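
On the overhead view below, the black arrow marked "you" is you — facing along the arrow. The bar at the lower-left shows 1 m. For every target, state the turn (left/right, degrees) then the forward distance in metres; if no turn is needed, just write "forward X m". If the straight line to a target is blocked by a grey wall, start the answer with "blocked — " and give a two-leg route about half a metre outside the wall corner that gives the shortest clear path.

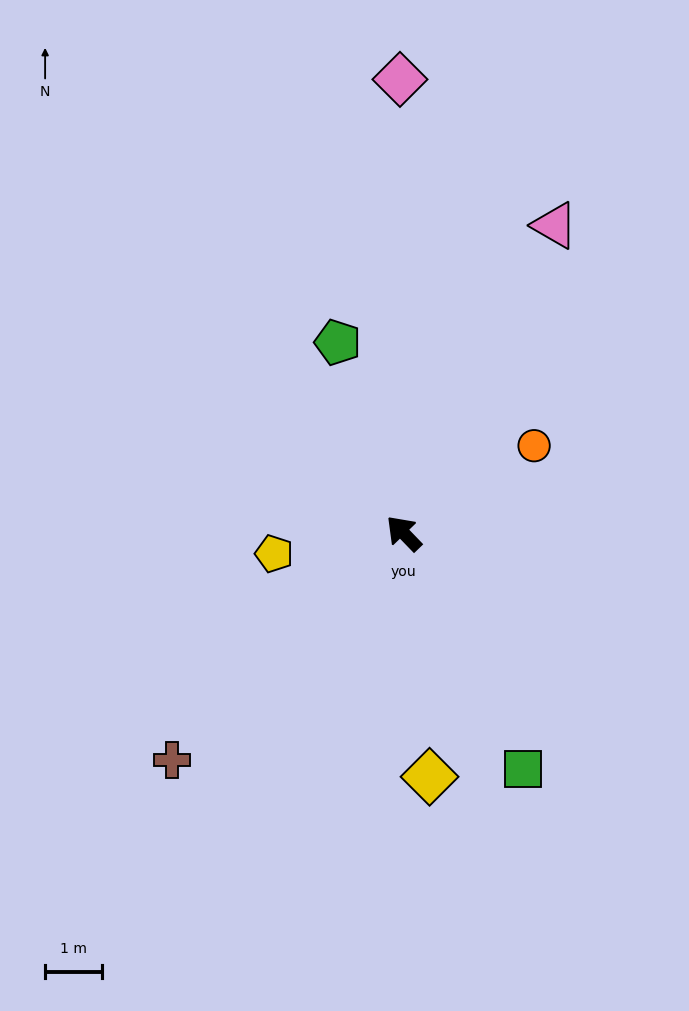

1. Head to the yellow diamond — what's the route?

turn left 142°, forward 4.3 m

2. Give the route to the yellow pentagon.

turn left 55°, forward 2.3 m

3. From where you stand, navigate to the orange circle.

turn right 100°, forward 2.8 m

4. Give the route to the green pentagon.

turn right 25°, forward 3.6 m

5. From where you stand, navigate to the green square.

turn left 163°, forward 4.7 m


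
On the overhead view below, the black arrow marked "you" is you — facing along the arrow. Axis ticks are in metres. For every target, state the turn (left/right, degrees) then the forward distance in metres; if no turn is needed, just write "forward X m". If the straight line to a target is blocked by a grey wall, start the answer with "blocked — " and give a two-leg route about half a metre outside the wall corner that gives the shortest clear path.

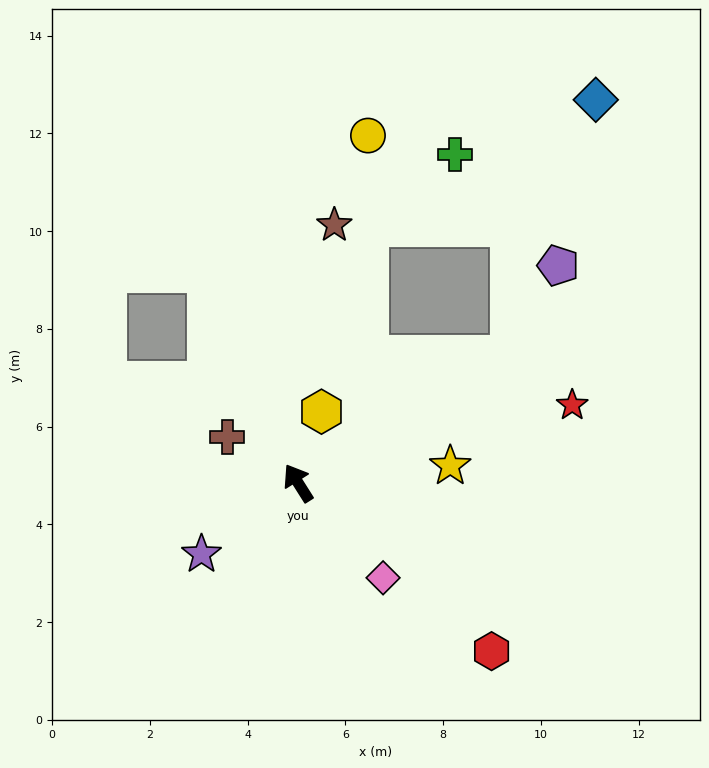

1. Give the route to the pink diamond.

turn right 170°, forward 2.6 m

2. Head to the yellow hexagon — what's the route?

turn right 50°, forward 1.5 m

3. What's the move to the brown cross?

turn left 25°, forward 1.7 m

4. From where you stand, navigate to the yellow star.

turn right 116°, forward 3.1 m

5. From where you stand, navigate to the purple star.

turn left 94°, forward 2.5 m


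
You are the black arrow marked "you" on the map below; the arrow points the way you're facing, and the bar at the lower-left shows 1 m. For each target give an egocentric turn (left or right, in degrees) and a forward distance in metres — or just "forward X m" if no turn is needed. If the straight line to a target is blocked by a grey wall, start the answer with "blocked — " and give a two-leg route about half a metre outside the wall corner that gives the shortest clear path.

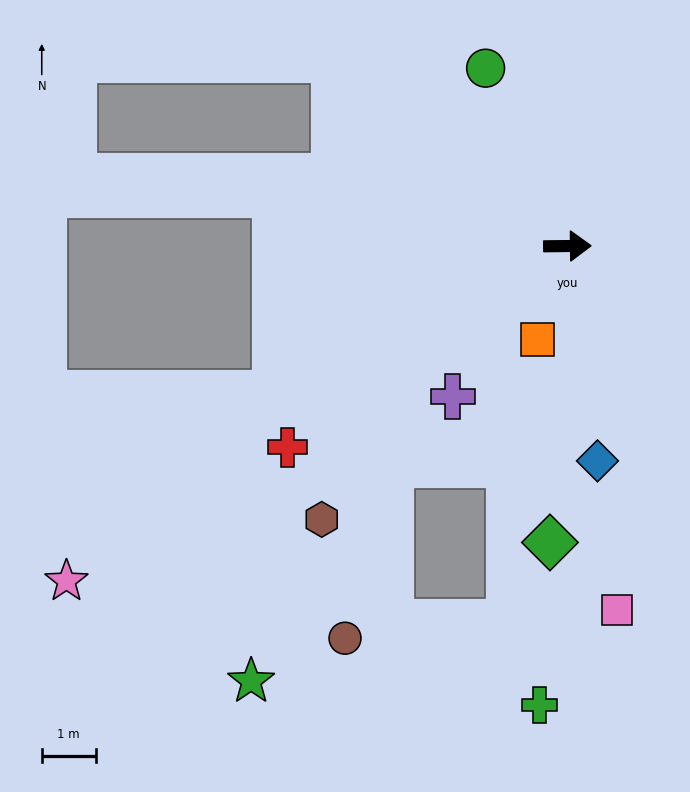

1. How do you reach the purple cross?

turn right 128°, forward 3.5 m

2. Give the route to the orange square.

turn right 108°, forward 1.8 m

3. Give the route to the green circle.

turn left 114°, forward 3.6 m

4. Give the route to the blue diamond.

turn right 83°, forward 4.0 m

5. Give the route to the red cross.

turn right 145°, forward 6.4 m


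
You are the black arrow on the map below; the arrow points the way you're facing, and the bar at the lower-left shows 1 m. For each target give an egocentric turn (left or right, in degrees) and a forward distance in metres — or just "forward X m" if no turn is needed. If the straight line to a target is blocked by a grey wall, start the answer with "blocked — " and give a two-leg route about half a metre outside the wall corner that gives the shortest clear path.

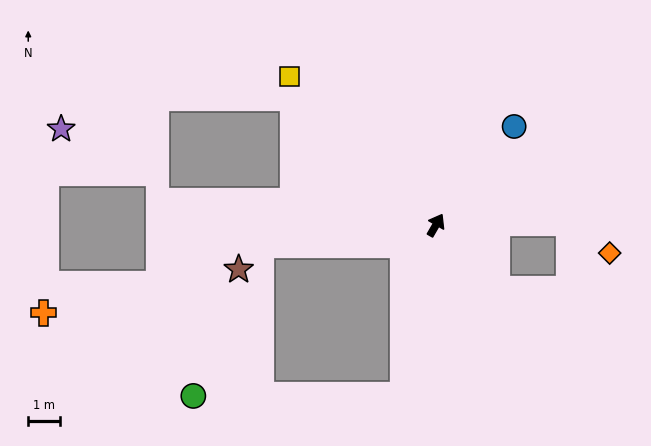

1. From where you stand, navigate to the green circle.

blocked — turn right 161°, forward 5.5 m, then turn right 79°, forward 6.6 m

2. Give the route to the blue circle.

turn right 8°, forward 4.0 m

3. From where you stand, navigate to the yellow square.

turn left 75°, forward 6.6 m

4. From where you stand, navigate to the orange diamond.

blocked — turn right 59°, forward 4.2 m, then turn right 39°, forward 1.6 m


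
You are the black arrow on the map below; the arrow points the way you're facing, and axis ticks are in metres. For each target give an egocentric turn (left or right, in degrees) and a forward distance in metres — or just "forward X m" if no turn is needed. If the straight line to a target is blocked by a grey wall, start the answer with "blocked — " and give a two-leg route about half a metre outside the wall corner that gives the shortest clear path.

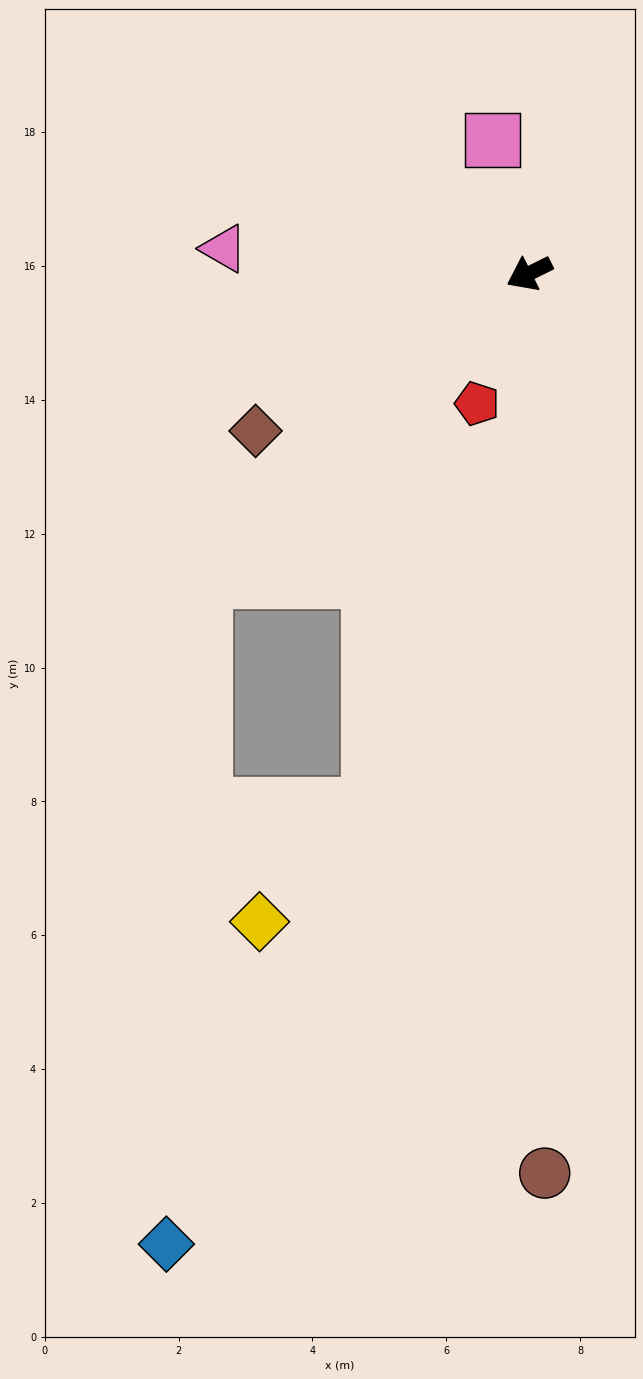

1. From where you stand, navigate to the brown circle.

turn left 65°, forward 13.4 m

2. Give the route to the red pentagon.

turn left 42°, forward 2.1 m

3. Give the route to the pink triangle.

turn right 31°, forward 4.6 m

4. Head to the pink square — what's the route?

turn right 101°, forward 2.1 m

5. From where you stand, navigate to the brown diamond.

turn left 4°, forward 4.7 m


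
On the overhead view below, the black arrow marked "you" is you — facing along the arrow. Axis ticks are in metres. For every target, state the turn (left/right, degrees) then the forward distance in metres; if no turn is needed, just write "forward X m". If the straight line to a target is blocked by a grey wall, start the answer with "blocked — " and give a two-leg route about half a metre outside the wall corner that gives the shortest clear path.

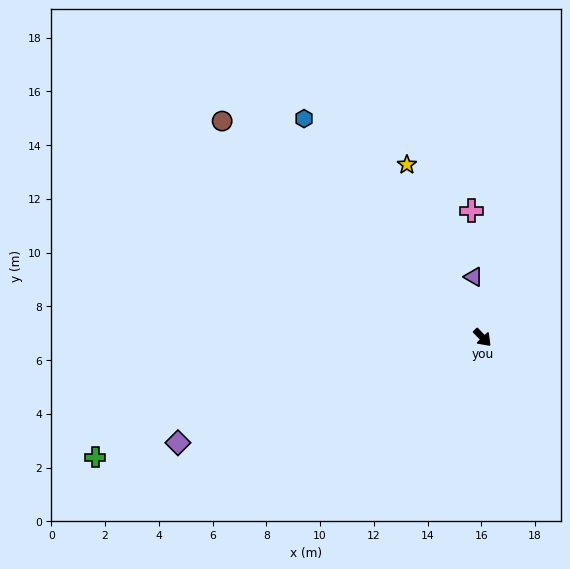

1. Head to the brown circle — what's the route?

turn right 173°, forward 12.6 m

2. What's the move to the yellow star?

turn left 160°, forward 7.0 m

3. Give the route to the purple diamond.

turn right 115°, forward 12.0 m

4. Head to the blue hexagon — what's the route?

turn left 176°, forward 10.5 m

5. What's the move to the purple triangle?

turn left 145°, forward 2.3 m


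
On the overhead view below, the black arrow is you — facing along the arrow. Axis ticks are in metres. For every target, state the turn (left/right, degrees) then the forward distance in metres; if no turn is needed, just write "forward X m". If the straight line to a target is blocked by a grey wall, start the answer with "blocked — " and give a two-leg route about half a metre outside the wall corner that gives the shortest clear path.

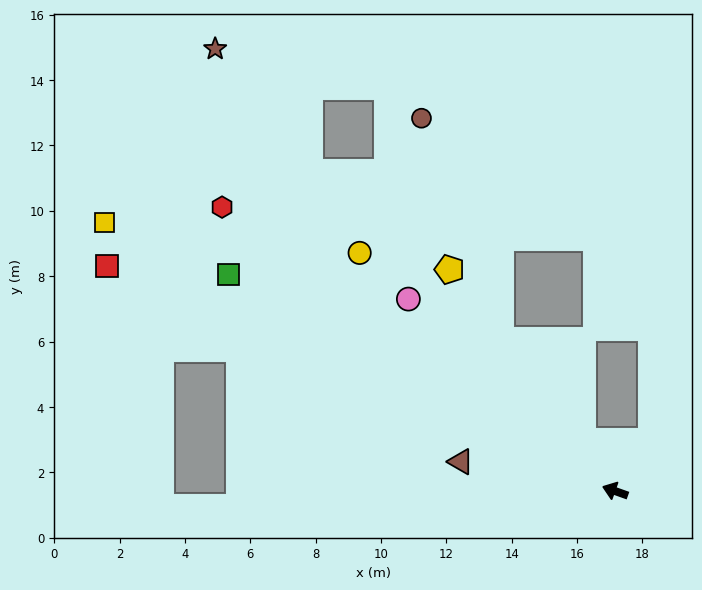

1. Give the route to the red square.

turn right 4°, forward 17.0 m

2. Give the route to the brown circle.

blocked — turn right 33°, forward 5.8 m, then turn right 18°, forward 7.2 m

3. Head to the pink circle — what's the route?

turn right 23°, forward 8.6 m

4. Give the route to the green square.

turn right 10°, forward 13.6 m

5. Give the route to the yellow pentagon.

turn right 34°, forward 8.5 m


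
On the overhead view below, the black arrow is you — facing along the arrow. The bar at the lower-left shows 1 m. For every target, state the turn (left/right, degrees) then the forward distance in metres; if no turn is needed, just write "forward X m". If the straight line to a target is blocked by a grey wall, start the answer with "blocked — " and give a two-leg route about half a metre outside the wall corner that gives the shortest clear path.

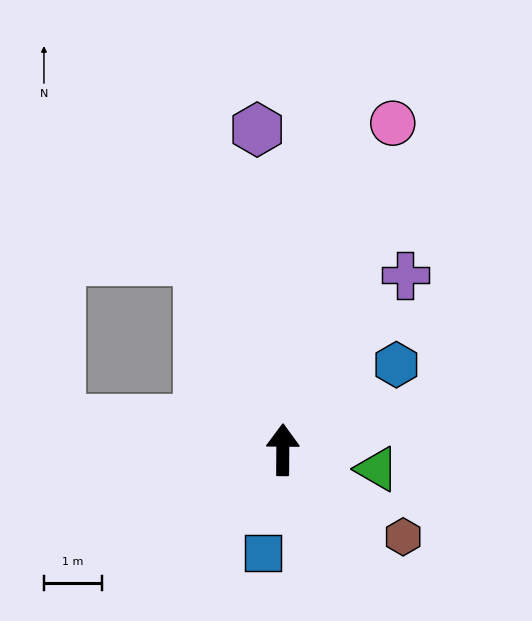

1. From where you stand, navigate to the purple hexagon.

turn left 5°, forward 5.5 m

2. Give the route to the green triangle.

turn right 101°, forward 1.6 m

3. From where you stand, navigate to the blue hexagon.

turn right 53°, forward 2.4 m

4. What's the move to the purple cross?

turn right 35°, forward 3.6 m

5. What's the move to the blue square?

turn left 169°, forward 1.8 m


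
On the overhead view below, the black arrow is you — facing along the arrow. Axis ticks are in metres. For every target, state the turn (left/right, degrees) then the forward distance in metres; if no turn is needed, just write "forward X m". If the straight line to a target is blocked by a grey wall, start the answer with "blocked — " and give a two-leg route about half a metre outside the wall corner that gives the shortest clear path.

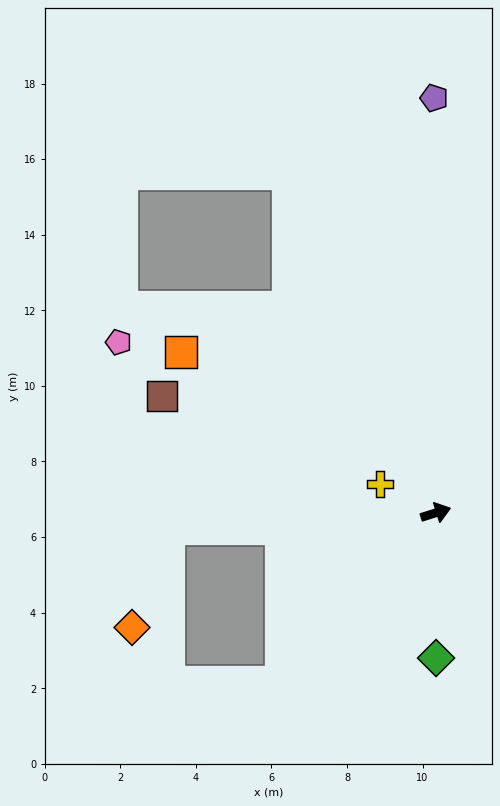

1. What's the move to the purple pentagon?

turn left 73°, forward 11.0 m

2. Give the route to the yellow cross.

turn left 135°, forward 1.7 m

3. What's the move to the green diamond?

turn right 107°, forward 3.8 m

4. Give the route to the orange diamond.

blocked — turn left 166°, forward 7.1 m, then turn left 66°, forward 2.8 m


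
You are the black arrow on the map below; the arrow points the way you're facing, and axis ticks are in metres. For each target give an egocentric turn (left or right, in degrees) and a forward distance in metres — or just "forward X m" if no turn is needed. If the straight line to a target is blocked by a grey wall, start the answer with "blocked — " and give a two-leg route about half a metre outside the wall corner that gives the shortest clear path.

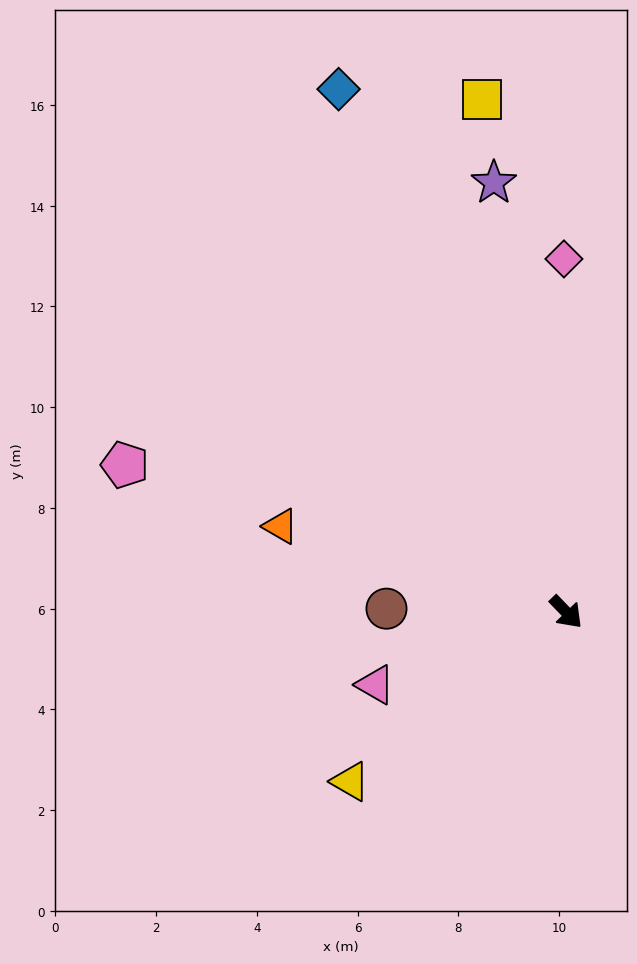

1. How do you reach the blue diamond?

turn left 160°, forward 11.3 m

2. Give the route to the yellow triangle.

turn right 96°, forward 5.4 m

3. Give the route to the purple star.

turn left 146°, forward 8.6 m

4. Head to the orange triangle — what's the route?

turn right 151°, forward 5.9 m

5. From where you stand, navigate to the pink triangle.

turn right 113°, forward 4.1 m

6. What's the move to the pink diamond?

turn left 136°, forward 7.0 m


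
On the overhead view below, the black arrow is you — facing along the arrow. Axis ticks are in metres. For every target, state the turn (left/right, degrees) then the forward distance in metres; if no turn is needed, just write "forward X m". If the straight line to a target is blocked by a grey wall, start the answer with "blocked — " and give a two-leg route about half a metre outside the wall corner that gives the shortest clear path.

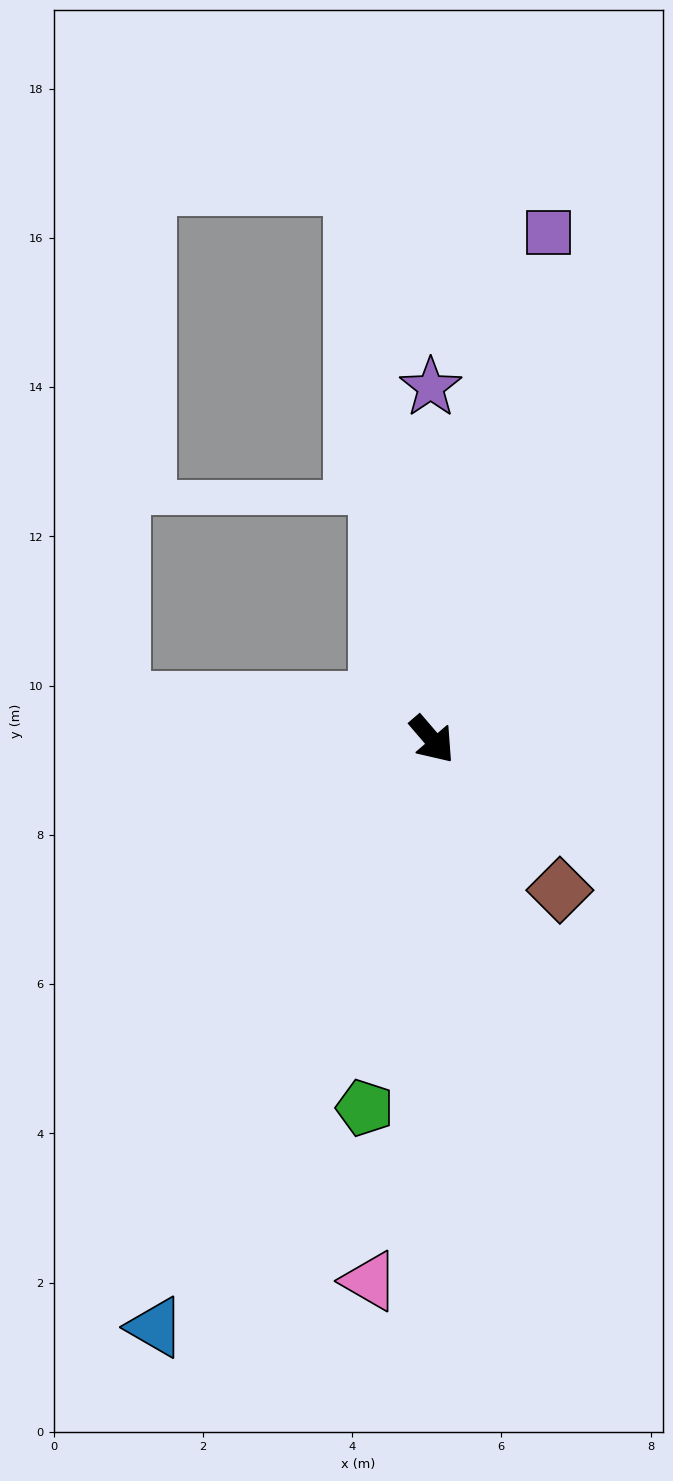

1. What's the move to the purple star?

turn left 140°, forward 4.7 m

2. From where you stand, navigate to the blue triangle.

turn right 66°, forward 8.7 m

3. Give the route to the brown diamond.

forward 2.6 m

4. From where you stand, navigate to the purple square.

turn left 126°, forward 7.0 m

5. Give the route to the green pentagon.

turn right 51°, forward 5.0 m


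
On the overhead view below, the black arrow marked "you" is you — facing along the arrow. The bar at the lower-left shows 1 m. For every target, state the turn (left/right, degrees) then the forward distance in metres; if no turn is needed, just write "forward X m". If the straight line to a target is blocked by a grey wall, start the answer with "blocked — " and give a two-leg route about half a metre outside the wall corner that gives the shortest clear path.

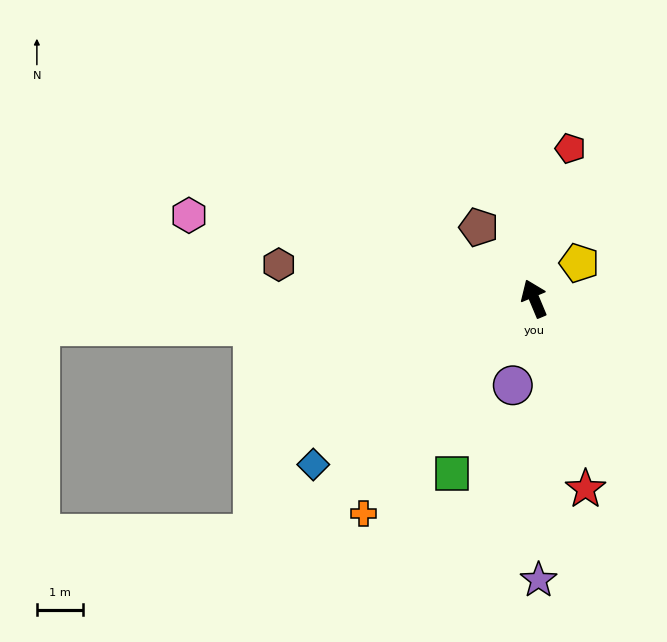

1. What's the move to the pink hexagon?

turn left 54°, forward 7.7 m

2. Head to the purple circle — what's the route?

turn left 143°, forward 1.9 m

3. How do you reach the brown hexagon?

turn left 60°, forward 5.6 m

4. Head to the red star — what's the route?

turn left 172°, forward 4.3 m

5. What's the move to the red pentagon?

turn right 36°, forward 3.3 m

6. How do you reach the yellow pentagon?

turn right 74°, forward 1.2 m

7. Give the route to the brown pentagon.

turn left 15°, forward 2.0 m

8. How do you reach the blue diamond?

turn left 104°, forward 6.0 m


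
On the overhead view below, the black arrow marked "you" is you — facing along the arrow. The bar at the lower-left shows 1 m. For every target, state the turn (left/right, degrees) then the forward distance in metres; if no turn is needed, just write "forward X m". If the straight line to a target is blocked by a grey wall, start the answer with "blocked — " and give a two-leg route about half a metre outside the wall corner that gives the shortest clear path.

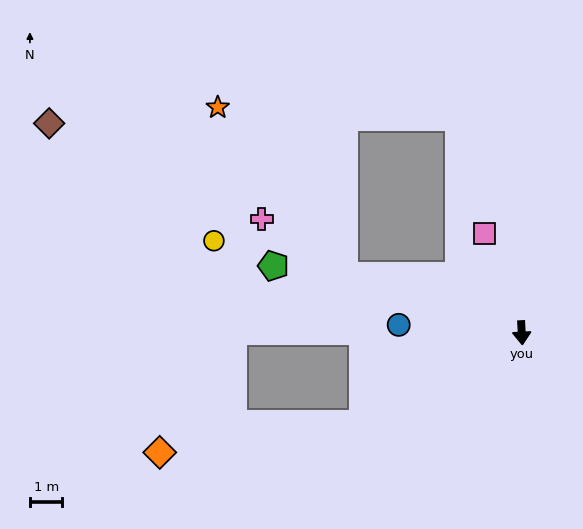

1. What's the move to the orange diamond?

blocked — turn right 63°, forward 5.6 m, then turn right 22°, forward 6.3 m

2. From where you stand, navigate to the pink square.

turn right 162°, forward 3.3 m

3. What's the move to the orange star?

blocked — turn right 111°, forward 5.7 m, then turn right 35°, forward 6.5 m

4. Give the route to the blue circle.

turn right 97°, forward 3.8 m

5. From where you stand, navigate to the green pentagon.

turn right 108°, forward 7.9 m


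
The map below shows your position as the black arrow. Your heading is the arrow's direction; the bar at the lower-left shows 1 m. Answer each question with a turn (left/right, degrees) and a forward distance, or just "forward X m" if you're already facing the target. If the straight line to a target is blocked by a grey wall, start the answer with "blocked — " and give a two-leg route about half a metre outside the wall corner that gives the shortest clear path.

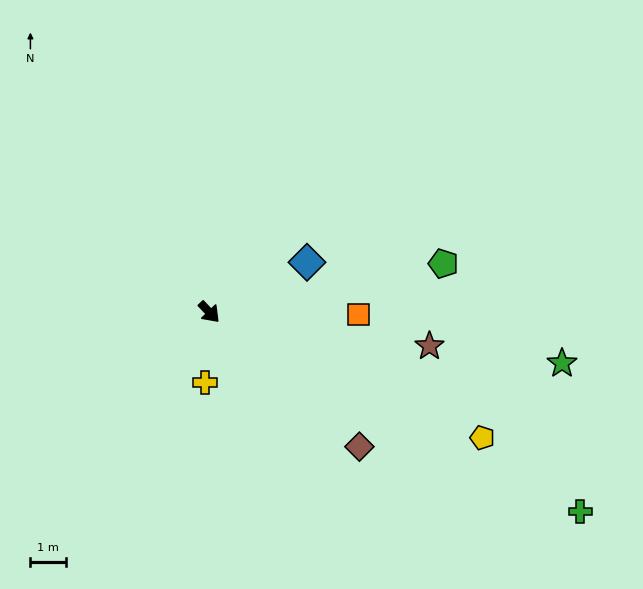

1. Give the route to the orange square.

turn left 46°, forward 4.2 m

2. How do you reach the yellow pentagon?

turn left 22°, forward 8.5 m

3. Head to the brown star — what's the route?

turn left 38°, forward 6.3 m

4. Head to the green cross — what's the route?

turn left 18°, forward 11.9 m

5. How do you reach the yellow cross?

turn right 47°, forward 2.0 m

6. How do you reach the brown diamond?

turn left 5°, forward 5.7 m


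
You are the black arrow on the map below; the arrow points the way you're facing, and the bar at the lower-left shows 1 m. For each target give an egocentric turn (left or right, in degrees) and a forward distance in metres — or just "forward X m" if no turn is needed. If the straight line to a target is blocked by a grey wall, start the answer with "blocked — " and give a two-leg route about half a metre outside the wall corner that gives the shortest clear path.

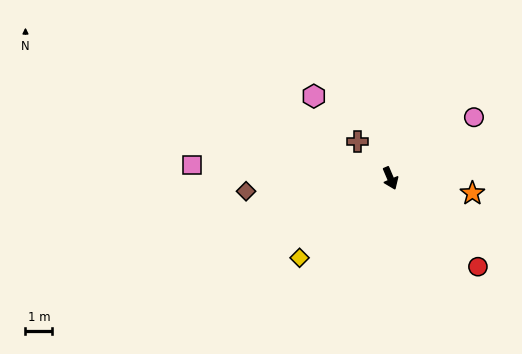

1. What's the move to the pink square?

turn right 117°, forward 7.4 m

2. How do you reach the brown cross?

turn right 161°, forward 1.8 m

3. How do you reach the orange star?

turn left 57°, forward 3.1 m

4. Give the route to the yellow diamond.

turn right 72°, forward 4.5 m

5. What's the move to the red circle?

turn left 22°, forward 4.6 m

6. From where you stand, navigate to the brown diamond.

turn right 108°, forward 5.4 m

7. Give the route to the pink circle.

turn left 103°, forward 3.8 m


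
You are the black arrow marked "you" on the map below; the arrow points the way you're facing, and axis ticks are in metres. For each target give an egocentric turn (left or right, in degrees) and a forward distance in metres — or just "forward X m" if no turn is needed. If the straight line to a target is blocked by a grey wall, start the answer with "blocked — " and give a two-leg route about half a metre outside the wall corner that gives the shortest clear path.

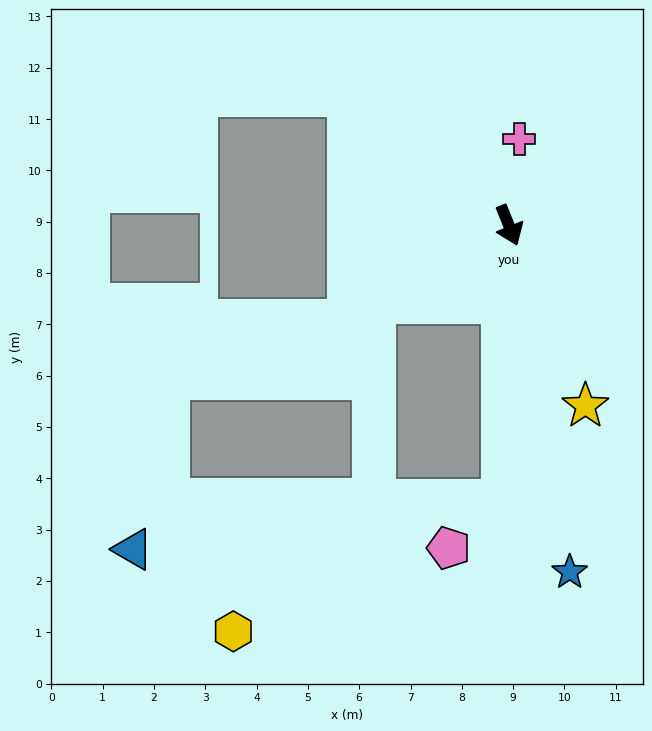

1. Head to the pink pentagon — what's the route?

blocked — turn right 23°, forward 5.4 m, then turn right 48°, forward 1.4 m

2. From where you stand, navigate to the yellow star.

forward 3.8 m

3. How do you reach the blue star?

turn right 12°, forward 6.9 m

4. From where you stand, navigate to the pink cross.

turn left 151°, forward 1.7 m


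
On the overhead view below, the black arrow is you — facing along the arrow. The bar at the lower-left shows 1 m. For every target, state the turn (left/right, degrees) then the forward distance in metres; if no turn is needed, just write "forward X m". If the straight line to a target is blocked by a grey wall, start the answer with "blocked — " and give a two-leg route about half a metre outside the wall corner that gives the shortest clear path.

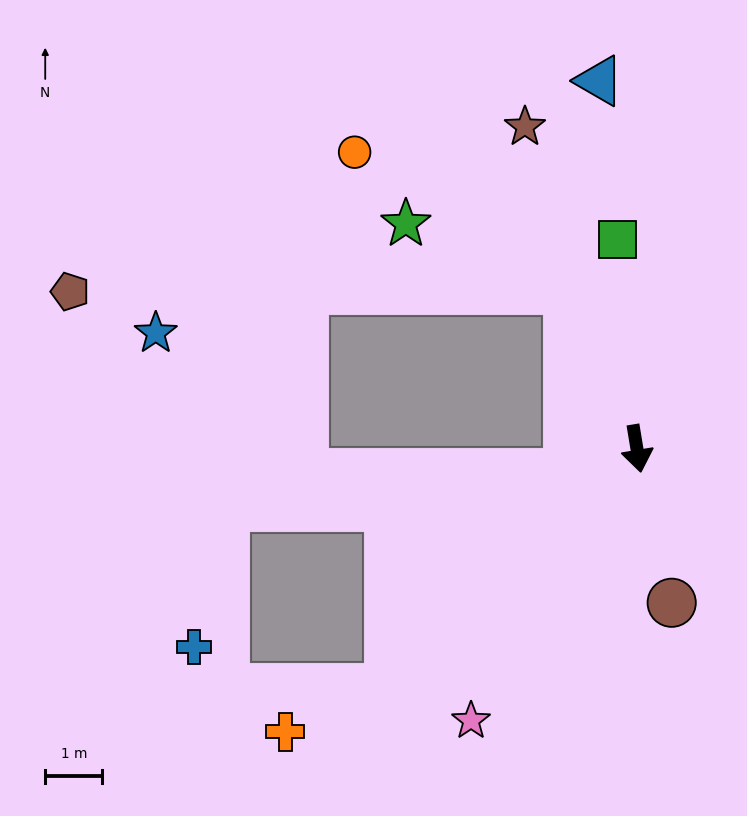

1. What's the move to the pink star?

turn right 41°, forward 5.6 m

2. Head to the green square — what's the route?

turn left 176°, forward 3.7 m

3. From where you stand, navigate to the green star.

blocked — turn right 166°, forward 3.0 m, then turn left 44°, forward 3.1 m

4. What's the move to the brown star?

turn right 170°, forward 6.0 m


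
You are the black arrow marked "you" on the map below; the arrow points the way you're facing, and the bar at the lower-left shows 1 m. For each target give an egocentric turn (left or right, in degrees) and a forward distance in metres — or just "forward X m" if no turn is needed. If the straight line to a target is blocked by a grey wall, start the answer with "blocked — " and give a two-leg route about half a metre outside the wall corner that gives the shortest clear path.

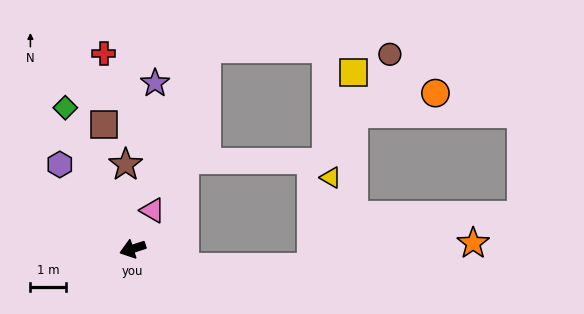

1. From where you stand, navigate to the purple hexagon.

turn right 67°, forward 3.2 m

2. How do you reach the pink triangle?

turn right 135°, forward 1.2 m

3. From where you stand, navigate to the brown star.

turn right 103°, forward 2.4 m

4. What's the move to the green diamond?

turn right 82°, forward 4.4 m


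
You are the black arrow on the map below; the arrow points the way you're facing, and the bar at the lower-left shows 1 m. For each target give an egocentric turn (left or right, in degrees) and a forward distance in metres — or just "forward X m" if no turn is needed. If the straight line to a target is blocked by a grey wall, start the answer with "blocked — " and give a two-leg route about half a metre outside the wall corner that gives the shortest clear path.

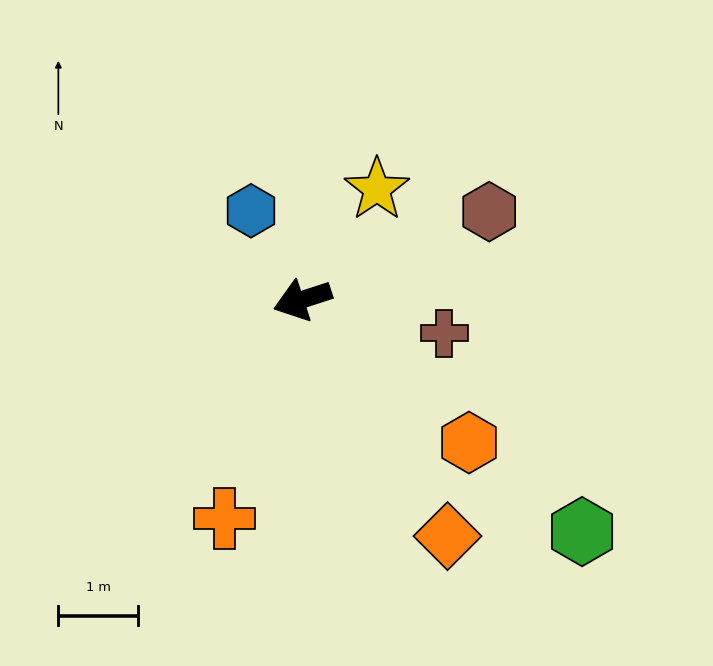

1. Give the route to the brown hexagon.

turn right 173°, forward 2.6 m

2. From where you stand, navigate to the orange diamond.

turn left 104°, forward 3.5 m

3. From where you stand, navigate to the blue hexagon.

turn right 78°, forward 1.3 m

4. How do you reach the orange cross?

turn left 52°, forward 2.9 m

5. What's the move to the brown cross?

turn left 149°, forward 1.8 m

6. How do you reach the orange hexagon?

turn left 121°, forward 2.7 m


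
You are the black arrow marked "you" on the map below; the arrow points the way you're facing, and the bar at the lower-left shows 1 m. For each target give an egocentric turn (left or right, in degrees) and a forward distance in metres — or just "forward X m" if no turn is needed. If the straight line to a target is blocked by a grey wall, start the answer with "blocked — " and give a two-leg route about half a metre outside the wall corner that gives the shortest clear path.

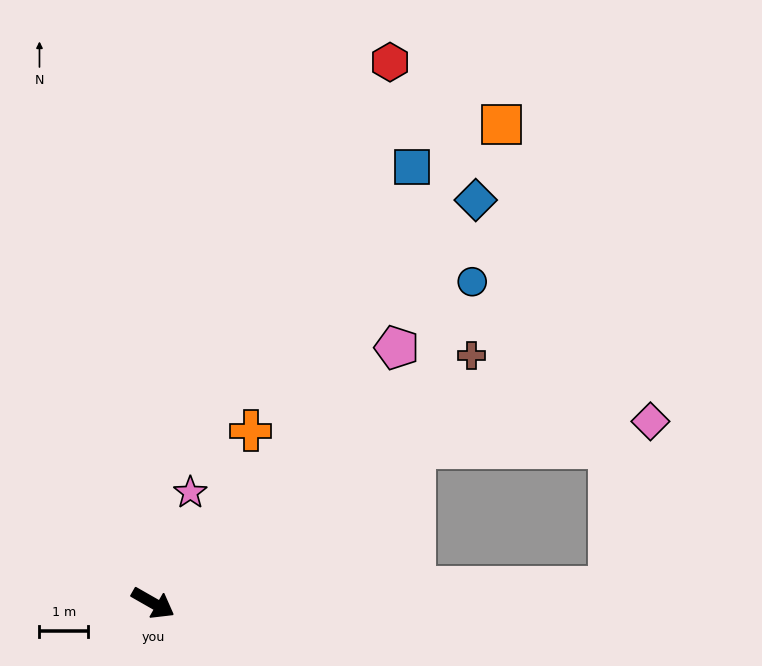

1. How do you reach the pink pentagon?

turn left 76°, forward 7.2 m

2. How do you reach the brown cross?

turn left 68°, forward 8.2 m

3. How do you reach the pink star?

turn left 101°, forward 2.4 m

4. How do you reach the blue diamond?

turn left 81°, forward 10.5 m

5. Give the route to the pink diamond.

blocked — turn left 60°, forward 6.2 m, then turn right 24°, forward 4.8 m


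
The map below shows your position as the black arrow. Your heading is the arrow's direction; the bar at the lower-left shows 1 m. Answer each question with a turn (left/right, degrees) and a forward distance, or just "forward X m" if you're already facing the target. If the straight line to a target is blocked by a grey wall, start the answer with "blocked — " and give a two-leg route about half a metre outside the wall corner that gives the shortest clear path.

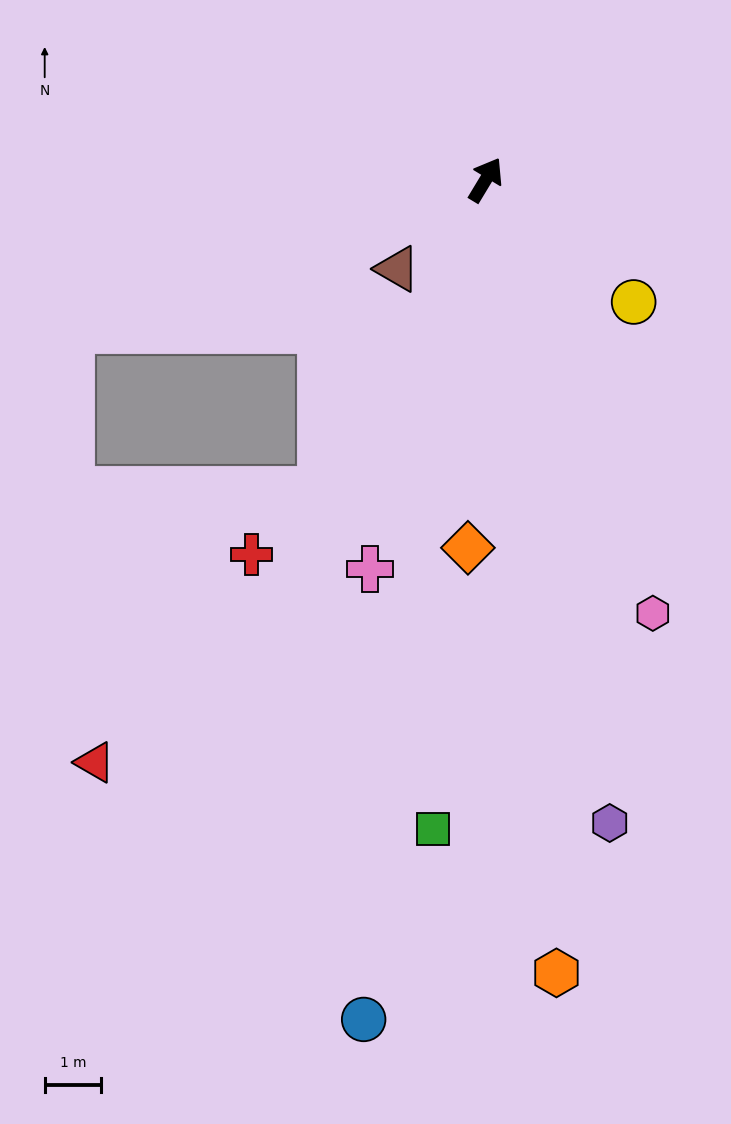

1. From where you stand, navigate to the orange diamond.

turn right 152°, forward 6.6 m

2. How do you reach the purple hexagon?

turn right 138°, forward 11.7 m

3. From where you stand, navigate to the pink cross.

turn right 165°, forward 7.2 m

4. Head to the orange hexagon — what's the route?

turn right 144°, forward 14.2 m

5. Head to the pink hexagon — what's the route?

turn right 128°, forward 8.3 m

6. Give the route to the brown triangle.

turn left 166°, forward 2.2 m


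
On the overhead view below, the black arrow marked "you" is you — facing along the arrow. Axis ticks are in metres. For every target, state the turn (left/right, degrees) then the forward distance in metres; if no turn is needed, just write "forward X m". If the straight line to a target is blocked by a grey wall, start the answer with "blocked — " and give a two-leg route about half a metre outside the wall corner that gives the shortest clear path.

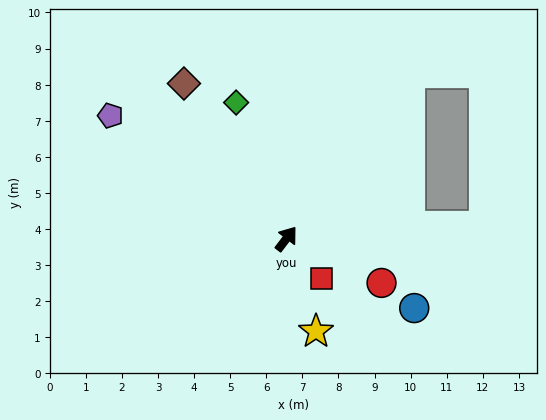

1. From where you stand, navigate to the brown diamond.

turn left 71°, forward 5.2 m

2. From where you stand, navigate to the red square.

turn right 101°, forward 1.5 m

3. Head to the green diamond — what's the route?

turn left 58°, forward 4.0 m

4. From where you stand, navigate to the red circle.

turn right 78°, forward 2.9 m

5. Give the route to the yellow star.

turn right 125°, forward 2.7 m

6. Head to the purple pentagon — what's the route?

turn left 92°, forward 5.9 m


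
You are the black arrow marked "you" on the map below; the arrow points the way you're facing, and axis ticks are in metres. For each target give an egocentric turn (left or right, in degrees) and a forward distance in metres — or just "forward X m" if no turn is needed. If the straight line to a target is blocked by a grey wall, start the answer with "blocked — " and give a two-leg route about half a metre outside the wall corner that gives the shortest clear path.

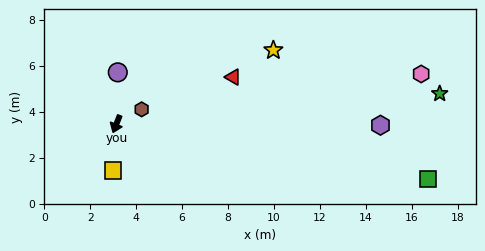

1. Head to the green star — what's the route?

turn left 117°, forward 14.1 m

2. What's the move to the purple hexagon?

turn left 111°, forward 11.5 m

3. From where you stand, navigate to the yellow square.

turn left 17°, forward 2.0 m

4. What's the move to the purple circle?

turn right 160°, forward 2.2 m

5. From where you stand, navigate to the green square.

turn left 102°, forward 13.8 m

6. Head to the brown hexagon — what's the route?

turn left 142°, forward 1.3 m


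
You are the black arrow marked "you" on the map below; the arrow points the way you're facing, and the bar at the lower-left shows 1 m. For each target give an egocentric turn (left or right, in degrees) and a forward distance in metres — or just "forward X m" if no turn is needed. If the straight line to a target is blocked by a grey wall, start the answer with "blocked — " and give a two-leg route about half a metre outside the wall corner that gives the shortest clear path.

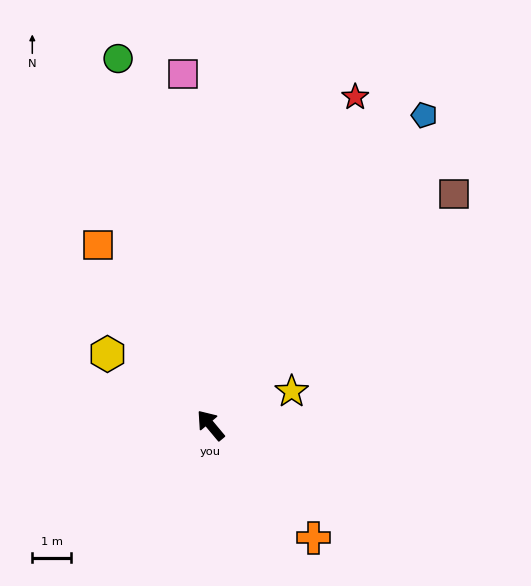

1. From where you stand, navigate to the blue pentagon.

turn right 74°, forward 9.8 m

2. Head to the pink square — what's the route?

turn right 35°, forward 9.2 m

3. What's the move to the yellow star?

turn right 107°, forward 2.3 m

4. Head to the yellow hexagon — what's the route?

turn left 15°, forward 3.3 m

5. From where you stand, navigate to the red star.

turn right 64°, forward 9.3 m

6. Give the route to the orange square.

turn right 8°, forward 5.5 m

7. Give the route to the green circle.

turn right 26°, forward 9.8 m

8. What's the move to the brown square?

turn right 86°, forward 8.7 m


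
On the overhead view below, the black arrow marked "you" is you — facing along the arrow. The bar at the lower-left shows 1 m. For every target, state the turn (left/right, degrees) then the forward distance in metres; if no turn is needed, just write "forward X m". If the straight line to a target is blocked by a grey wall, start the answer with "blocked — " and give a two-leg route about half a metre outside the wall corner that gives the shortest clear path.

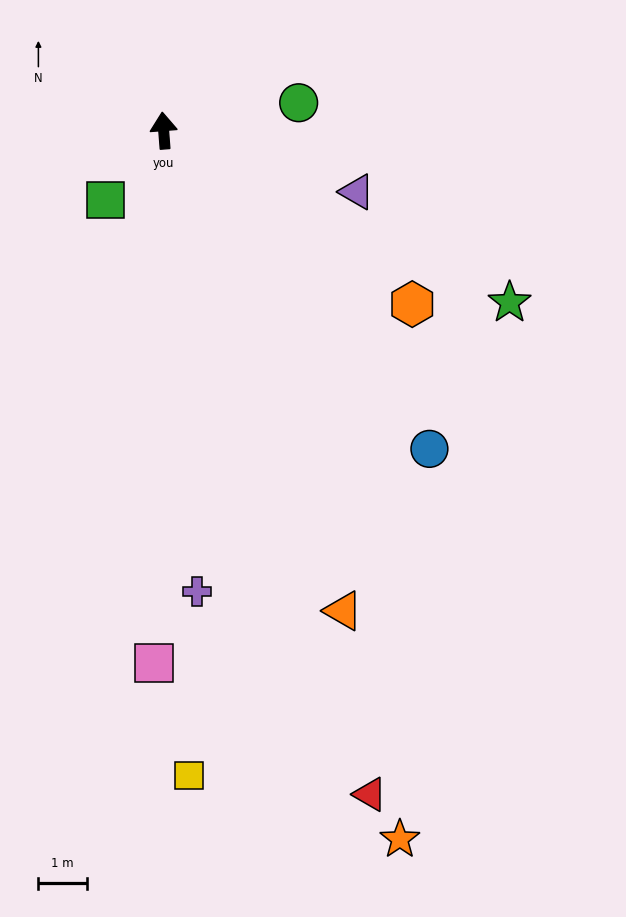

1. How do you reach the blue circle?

turn right 145°, forward 8.5 m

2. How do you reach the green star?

turn right 121°, forward 8.0 m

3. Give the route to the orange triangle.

turn right 164°, forward 10.6 m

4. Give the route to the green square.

turn left 136°, forward 1.9 m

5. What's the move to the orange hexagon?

turn right 129°, forward 6.2 m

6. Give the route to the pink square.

turn left 175°, forward 11.0 m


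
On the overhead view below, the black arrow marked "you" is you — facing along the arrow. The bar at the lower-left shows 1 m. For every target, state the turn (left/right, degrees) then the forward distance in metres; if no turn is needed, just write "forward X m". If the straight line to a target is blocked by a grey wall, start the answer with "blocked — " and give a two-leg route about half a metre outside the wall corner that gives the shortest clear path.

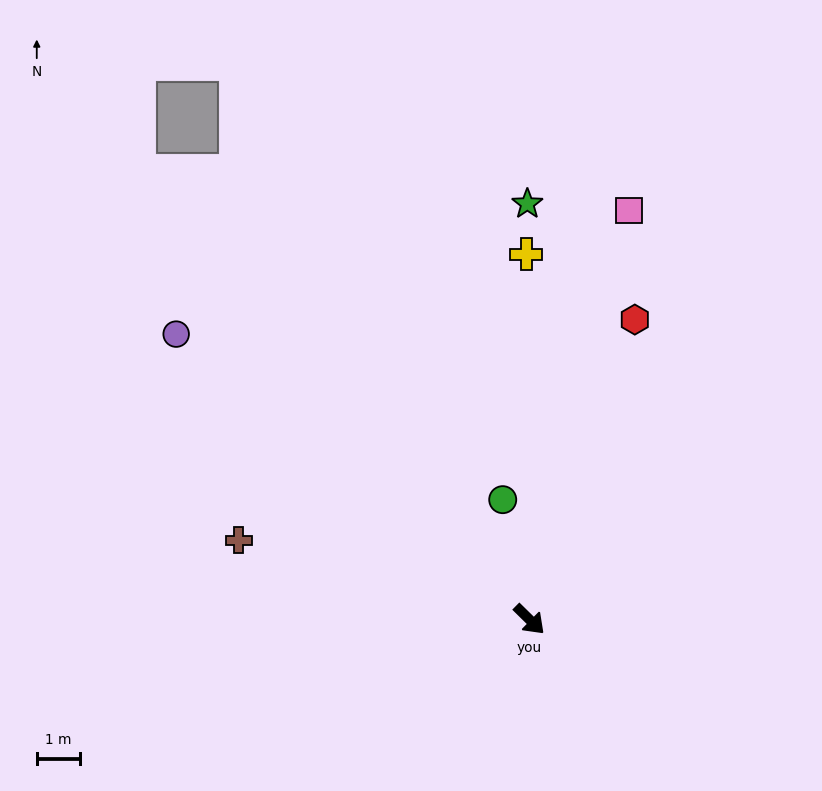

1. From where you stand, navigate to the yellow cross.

turn left 135°, forward 8.5 m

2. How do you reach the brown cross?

turn right 151°, forward 7.0 m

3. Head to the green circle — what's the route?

turn left 147°, forward 2.8 m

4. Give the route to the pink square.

turn left 121°, forward 9.8 m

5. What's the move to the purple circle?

turn right 174°, forward 10.5 m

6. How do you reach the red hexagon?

turn left 115°, forward 7.4 m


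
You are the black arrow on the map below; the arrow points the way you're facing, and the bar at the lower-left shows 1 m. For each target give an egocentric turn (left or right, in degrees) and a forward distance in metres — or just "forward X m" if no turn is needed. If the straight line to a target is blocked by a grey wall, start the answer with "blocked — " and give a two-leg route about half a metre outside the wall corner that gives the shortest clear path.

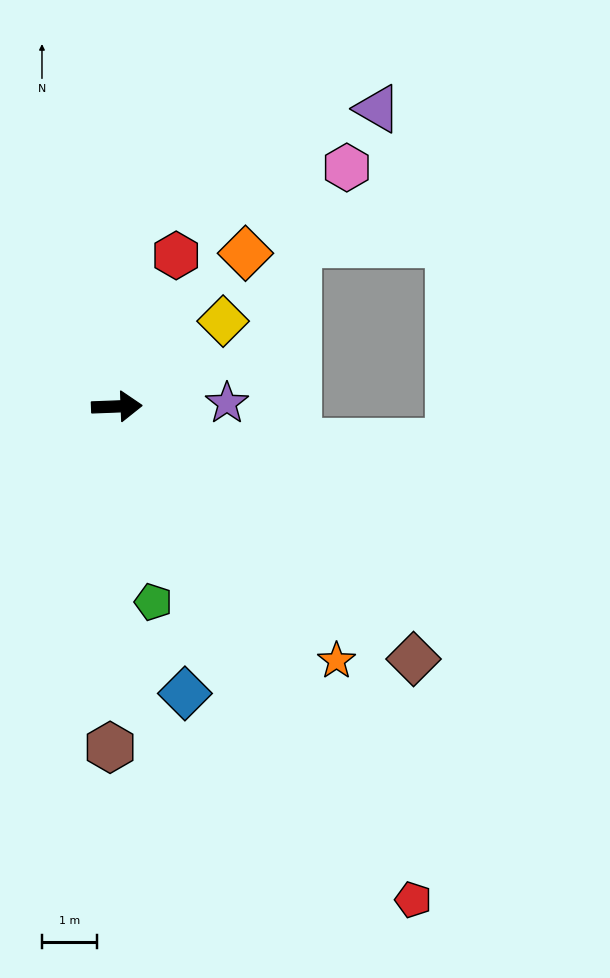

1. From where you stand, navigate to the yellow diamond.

turn left 37°, forward 2.5 m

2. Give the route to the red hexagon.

turn left 66°, forward 2.9 m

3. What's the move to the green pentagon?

turn right 82°, forward 3.6 m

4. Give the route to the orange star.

turn right 51°, forward 6.1 m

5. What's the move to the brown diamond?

turn right 43°, forward 7.1 m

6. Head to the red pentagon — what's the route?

turn right 61°, forward 10.4 m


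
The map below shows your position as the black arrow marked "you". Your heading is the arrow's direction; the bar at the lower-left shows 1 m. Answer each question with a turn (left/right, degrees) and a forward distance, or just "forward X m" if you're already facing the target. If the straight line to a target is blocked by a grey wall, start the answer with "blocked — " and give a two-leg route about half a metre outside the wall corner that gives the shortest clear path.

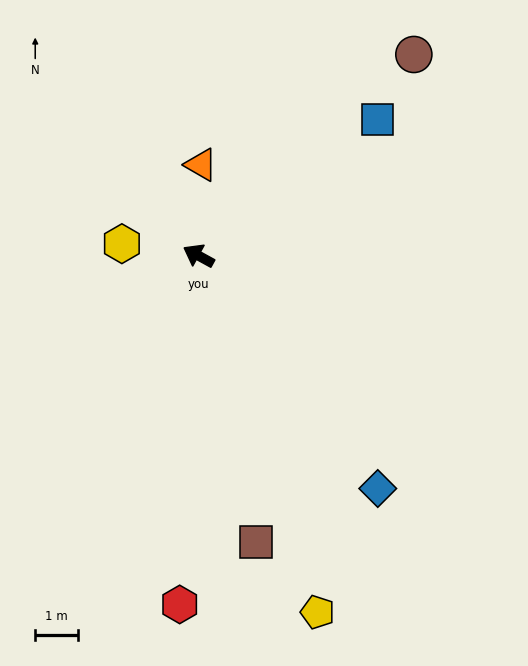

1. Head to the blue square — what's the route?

turn right 114°, forward 5.2 m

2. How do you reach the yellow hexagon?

turn left 20°, forward 1.8 m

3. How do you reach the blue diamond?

turn left 156°, forward 6.8 m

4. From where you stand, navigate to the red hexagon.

turn left 116°, forward 8.1 m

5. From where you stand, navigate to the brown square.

turn left 130°, forward 6.8 m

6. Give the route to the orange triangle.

turn right 63°, forward 2.1 m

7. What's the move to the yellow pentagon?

turn left 137°, forward 8.7 m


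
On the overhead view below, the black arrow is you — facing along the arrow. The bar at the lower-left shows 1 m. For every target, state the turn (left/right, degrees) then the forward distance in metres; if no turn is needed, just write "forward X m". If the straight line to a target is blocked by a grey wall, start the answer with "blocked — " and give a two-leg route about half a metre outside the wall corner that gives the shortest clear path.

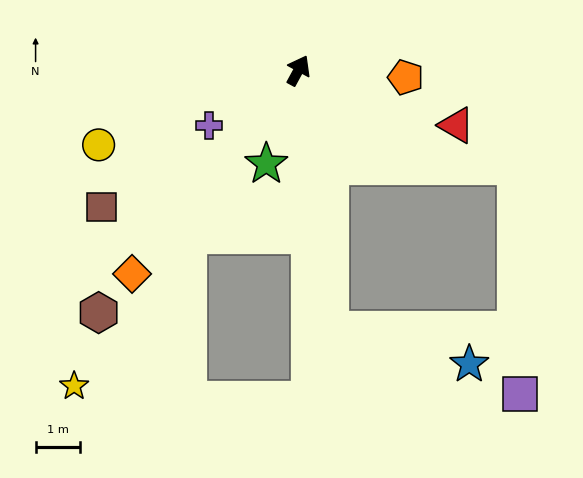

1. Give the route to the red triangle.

turn right 81°, forward 3.8 m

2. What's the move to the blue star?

blocked — turn right 145°, forward 5.9 m, then turn left 69°, forward 3.3 m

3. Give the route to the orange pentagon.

turn right 65°, forward 2.4 m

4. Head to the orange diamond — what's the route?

turn left 169°, forward 6.0 m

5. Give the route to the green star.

turn right 170°, forward 2.2 m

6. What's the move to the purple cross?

turn left 150°, forward 2.4 m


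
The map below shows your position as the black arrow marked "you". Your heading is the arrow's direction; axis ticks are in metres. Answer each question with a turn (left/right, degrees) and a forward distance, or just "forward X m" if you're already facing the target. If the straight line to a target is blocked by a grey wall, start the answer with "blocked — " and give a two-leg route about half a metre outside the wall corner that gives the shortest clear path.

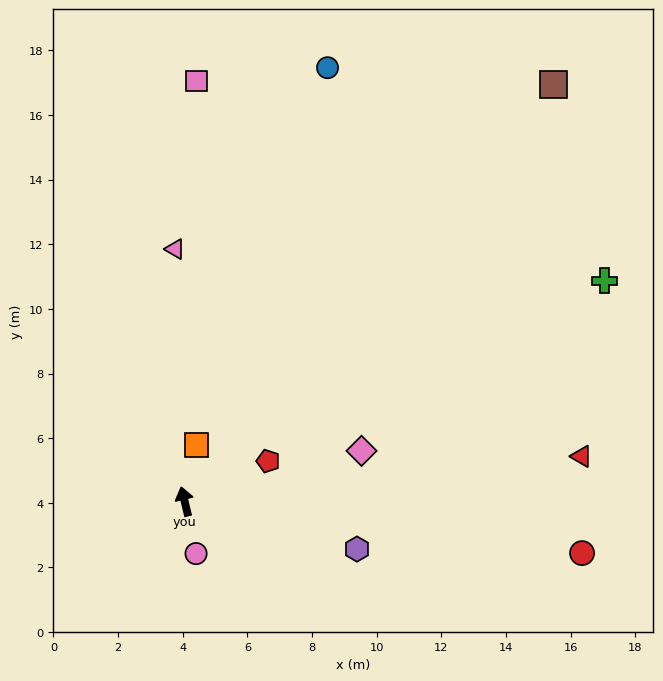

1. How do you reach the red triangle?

turn right 97°, forward 12.4 m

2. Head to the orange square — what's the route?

turn right 26°, forward 1.8 m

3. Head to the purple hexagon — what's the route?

turn right 119°, forward 5.5 m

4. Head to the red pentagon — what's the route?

turn right 78°, forward 2.9 m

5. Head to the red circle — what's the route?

turn right 111°, forward 12.4 m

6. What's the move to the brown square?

turn right 55°, forward 17.2 m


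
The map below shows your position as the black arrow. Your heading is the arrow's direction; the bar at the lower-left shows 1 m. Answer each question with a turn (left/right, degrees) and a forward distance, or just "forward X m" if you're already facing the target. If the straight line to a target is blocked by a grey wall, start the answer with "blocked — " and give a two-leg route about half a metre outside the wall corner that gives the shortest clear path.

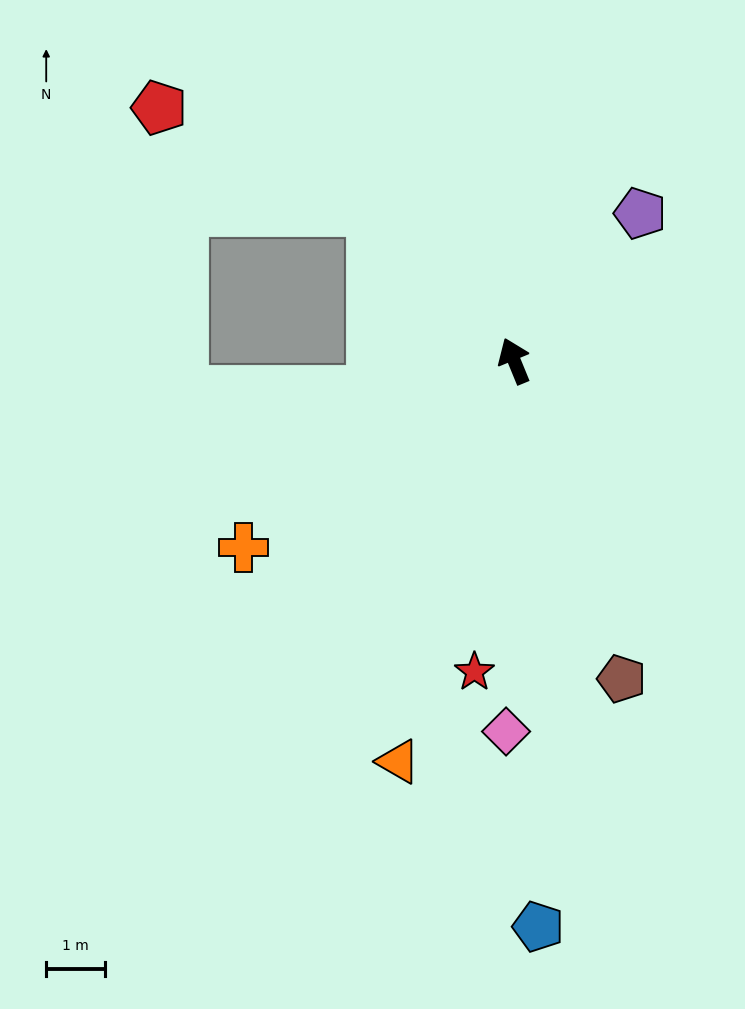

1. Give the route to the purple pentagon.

turn right 63°, forward 3.3 m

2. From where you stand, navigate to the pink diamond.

turn left 156°, forward 6.3 m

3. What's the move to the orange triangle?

turn left 142°, forward 7.1 m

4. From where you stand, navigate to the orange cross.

turn left 102°, forward 5.6 m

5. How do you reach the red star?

turn left 150°, forward 5.4 m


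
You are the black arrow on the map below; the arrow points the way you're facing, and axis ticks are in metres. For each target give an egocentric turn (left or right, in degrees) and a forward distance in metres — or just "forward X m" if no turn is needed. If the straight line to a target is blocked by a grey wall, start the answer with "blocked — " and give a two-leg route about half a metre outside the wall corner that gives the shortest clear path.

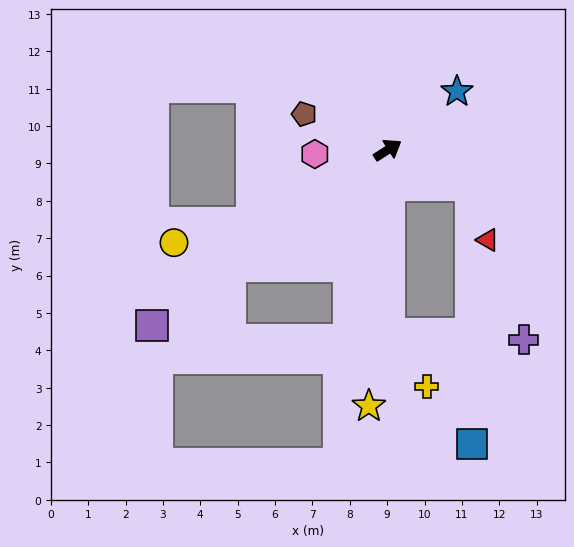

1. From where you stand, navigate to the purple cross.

blocked — turn right 122°, forward 4.9 m, then turn left 87°, forward 3.6 m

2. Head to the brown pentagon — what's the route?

turn left 124°, forward 2.4 m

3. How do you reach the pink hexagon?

turn left 151°, forward 2.0 m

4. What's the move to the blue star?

turn left 8°, forward 2.4 m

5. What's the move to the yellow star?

turn right 127°, forward 6.9 m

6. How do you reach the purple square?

turn right 176°, forward 7.9 m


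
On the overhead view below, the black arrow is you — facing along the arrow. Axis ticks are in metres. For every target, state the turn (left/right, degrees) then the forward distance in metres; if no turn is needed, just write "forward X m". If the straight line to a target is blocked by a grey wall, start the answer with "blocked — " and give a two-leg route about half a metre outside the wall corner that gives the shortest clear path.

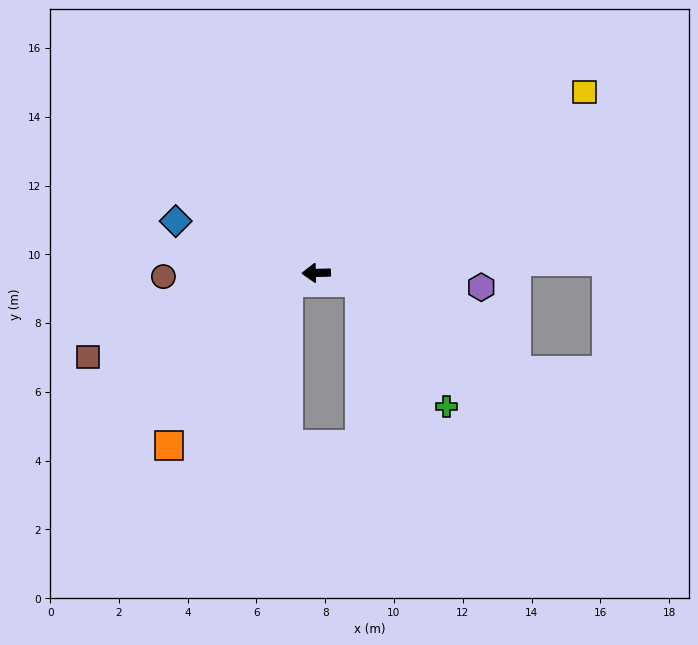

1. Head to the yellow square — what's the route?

turn right 147°, forward 9.4 m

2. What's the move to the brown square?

turn left 19°, forward 7.1 m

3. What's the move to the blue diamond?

turn right 22°, forward 4.4 m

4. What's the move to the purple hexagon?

turn left 174°, forward 4.8 m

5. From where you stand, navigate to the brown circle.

forward 4.4 m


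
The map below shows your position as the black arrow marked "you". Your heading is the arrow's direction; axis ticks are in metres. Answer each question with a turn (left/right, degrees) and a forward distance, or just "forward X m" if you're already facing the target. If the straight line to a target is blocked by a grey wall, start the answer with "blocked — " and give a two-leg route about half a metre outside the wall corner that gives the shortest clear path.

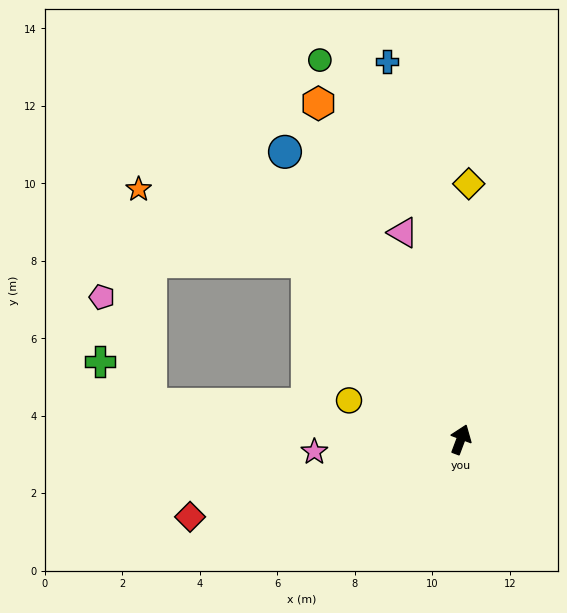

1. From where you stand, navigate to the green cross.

blocked — turn left 104°, forward 8.0 m, then turn right 33°, forward 1.7 m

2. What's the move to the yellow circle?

turn left 91°, forward 3.1 m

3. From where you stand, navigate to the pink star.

turn left 115°, forward 3.8 m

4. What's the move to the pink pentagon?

blocked — turn left 104°, forward 8.0 m, then turn right 59°, forward 3.0 m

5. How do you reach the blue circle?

turn left 52°, forward 8.7 m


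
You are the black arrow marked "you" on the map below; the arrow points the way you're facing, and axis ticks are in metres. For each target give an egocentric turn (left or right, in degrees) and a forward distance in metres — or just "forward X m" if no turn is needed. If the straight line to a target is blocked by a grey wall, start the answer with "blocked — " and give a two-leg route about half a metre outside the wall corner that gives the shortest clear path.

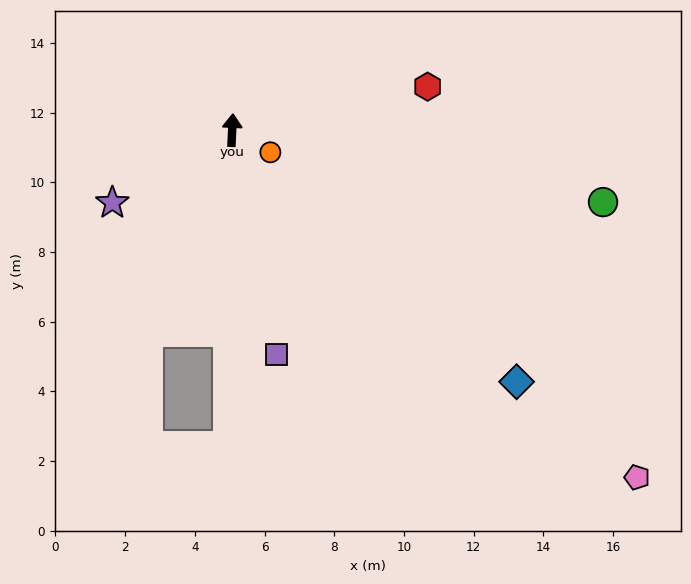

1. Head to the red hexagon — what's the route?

turn right 75°, forward 5.7 m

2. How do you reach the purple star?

turn left 124°, forward 4.0 m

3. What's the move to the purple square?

turn right 166°, forward 6.6 m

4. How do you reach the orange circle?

turn right 117°, forward 1.3 m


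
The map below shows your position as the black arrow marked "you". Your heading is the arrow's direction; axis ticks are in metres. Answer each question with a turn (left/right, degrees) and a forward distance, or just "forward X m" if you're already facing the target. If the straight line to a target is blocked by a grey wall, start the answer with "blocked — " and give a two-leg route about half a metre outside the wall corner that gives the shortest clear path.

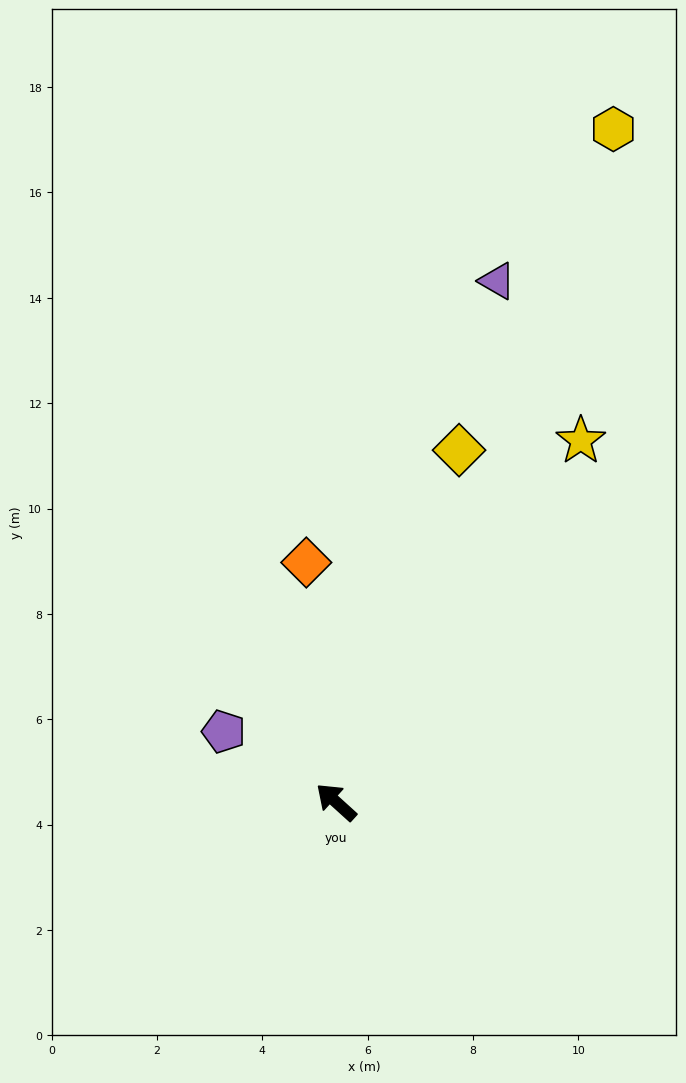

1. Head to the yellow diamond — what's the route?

turn right 67°, forward 7.1 m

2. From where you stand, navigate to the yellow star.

turn right 82°, forward 8.3 m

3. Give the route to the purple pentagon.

turn left 10°, forward 2.5 m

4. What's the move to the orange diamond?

turn right 41°, forward 4.6 m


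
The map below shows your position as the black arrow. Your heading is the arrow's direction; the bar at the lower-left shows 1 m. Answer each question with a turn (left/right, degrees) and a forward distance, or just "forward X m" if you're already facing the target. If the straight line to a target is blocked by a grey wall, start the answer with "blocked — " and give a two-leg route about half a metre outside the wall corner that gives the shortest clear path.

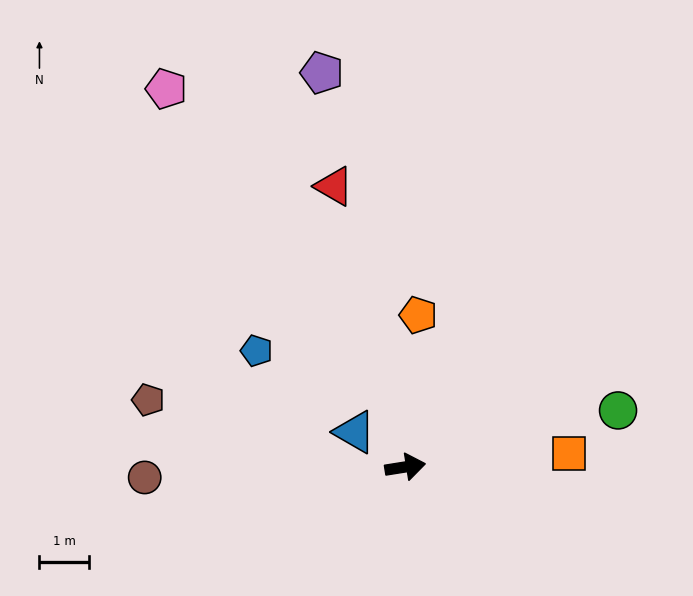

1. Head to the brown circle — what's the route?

turn left 173°, forward 5.2 m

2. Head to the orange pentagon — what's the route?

turn left 76°, forward 3.1 m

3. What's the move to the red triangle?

turn left 95°, forward 5.8 m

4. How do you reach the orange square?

turn right 4°, forward 3.3 m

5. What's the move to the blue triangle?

turn left 136°, forward 1.2 m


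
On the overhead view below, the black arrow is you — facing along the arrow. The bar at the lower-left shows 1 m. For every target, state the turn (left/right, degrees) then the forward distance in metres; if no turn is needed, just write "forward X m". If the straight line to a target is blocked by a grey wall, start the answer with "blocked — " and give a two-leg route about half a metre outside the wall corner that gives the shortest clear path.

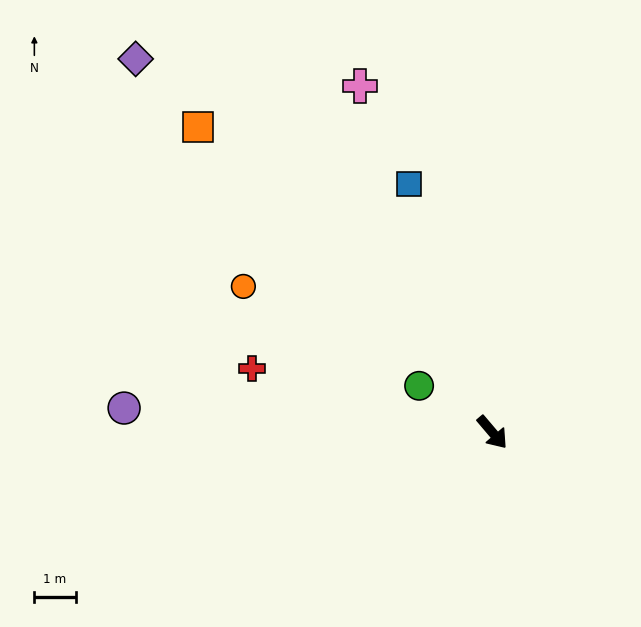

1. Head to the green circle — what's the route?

turn right 163°, forward 2.1 m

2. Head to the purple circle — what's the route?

turn right 134°, forward 8.9 m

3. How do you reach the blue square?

turn left 158°, forward 6.3 m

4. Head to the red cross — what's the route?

turn right 145°, forward 6.0 m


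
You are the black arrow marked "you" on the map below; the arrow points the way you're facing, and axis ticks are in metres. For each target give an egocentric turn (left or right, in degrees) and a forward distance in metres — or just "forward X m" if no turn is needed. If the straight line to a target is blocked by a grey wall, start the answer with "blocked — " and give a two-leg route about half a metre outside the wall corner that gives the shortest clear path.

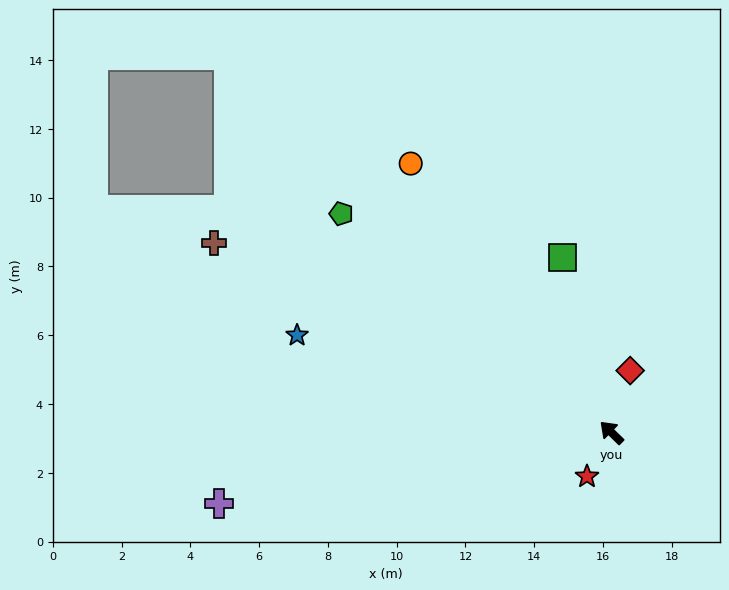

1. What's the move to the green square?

turn right 30°, forward 5.3 m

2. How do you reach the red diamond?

turn right 62°, forward 1.9 m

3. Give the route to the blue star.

turn left 27°, forward 9.6 m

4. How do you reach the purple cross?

turn left 55°, forward 11.6 m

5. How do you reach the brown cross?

turn left 19°, forward 12.8 m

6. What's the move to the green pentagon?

turn left 5°, forward 10.1 m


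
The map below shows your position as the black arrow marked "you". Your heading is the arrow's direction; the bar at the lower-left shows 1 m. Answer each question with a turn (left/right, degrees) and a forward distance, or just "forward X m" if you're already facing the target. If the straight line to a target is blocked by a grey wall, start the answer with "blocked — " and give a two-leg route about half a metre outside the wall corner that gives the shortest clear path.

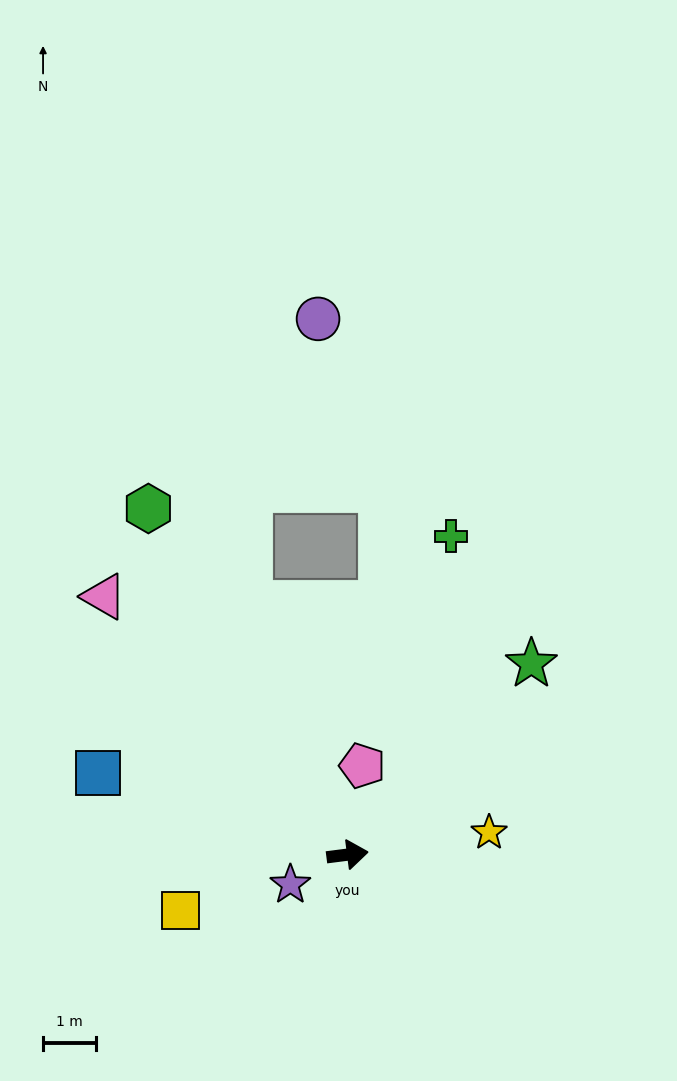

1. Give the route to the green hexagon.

turn left 113°, forward 7.5 m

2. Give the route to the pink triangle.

turn left 126°, forward 6.7 m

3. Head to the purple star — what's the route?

turn right 160°, forward 1.2 m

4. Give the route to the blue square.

turn left 155°, forward 4.9 m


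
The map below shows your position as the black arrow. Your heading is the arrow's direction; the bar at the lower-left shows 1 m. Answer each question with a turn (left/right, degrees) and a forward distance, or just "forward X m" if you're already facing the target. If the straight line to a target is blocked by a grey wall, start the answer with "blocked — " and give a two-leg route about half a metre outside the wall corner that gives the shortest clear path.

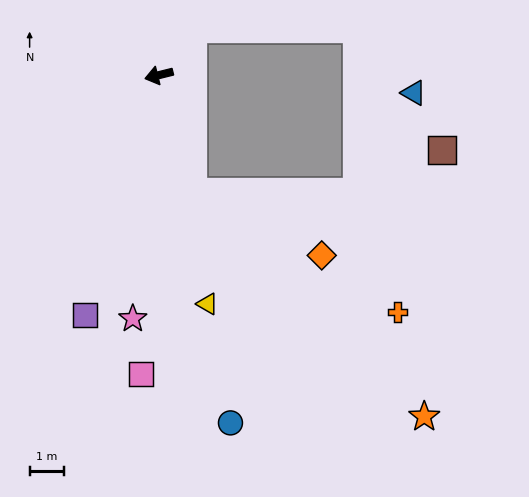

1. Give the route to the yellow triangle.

turn left 88°, forward 6.8 m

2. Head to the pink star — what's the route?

turn left 70°, forward 7.1 m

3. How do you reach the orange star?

blocked — turn left 92°, forward 3.5 m, then turn left 30°, forward 9.3 m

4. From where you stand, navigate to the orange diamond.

blocked — turn left 92°, forward 3.5 m, then turn left 48°, forward 4.2 m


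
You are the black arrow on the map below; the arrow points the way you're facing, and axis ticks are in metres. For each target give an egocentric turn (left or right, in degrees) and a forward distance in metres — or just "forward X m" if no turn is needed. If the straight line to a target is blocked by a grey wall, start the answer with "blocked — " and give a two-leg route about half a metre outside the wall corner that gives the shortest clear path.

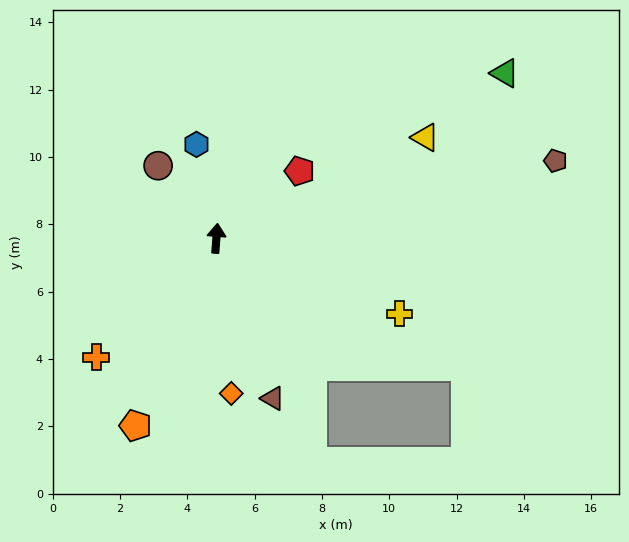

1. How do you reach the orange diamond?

turn right 170°, forward 4.6 m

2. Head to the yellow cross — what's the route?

turn right 108°, forward 5.9 m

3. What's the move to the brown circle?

turn left 43°, forward 2.8 m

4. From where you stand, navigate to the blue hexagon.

turn left 16°, forward 2.9 m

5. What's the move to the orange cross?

turn left 139°, forward 5.0 m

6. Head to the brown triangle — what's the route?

turn right 156°, forward 5.0 m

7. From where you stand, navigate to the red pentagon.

turn right 47°, forward 3.2 m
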